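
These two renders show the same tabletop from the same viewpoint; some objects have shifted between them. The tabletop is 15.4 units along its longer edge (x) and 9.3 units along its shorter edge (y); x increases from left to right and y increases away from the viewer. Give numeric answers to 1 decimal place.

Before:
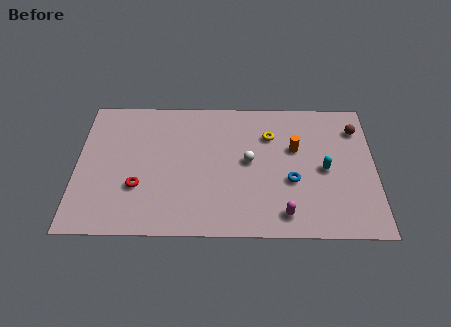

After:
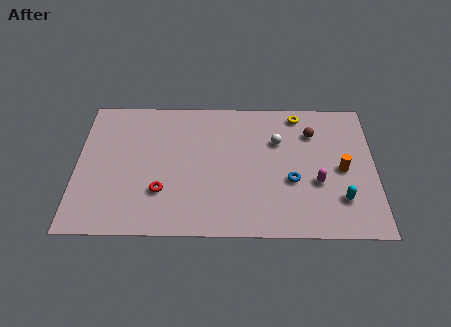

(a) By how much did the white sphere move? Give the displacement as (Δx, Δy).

(1.5, 1.4)

From the two frames, the white sphere sits at roughly (8.9, 4.9) before and (10.4, 6.3) after.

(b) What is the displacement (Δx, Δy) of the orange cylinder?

(2.4, -1.4)

The orange cylinder was at about (11.3, 5.8) and moved to about (13.7, 4.4).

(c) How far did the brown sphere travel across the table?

2.3

From (14.5, 7.2) to (12.2, 6.9), the brown sphere covered √(2.3² + 0.3²) ≈ 2.3 units.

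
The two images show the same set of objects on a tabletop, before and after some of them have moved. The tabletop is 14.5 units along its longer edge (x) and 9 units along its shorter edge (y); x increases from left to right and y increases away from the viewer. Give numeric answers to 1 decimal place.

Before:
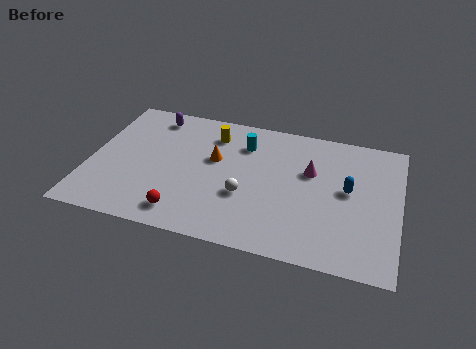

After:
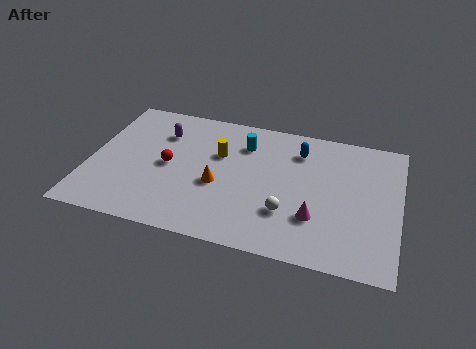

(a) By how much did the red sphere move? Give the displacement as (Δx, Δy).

(-1.0, 3.0)

From the two frames, the red sphere sits at roughly (4.7, 1.4) before and (3.7, 4.4) after.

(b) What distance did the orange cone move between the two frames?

1.7

The orange cone was near (5.8, 5.4) before and (6.1, 3.7) after, so it travelled √(0.3² + 1.7²) ≈ 1.7 units.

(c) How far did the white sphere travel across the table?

2.1

From (7.4, 3.3) to (9.4, 2.7), the white sphere covered √(2.0² + 0.6²) ≈ 2.1 units.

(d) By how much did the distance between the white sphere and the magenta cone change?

-2.5

Before: roughly 3.8 units apart; after: 1.3. That's 2.5 units closer together.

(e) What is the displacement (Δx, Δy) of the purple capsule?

(0.5, -1.1)

The purple capsule started near (2.7, 7.7) and ended near (3.2, 6.6).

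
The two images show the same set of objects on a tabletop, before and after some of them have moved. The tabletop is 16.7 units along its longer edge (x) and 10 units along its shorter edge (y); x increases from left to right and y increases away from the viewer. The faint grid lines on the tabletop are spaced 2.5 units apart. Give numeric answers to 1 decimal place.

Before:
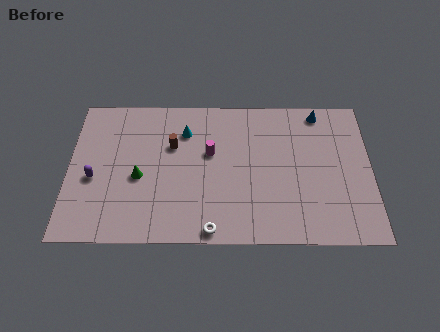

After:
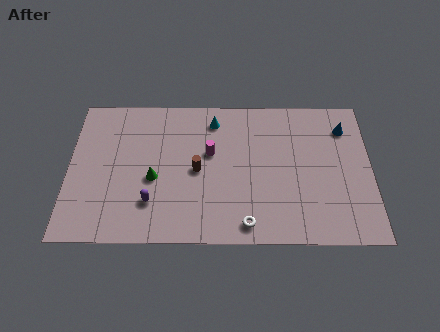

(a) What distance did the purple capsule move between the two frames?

3.6

From (1.4, 4.2) to (4.6, 2.6), the purple capsule covered √(3.2² + 1.6²) ≈ 3.6 units.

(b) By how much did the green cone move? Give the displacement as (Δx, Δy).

(0.8, -0.1)

From the two frames, the green cone sits at roughly (3.9, 4.3) before and (4.7, 4.2) after.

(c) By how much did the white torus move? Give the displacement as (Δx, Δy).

(1.9, 0.4)

The white torus was at about (7.9, 0.8) and moved to about (9.8, 1.2).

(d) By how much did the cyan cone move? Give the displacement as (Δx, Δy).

(1.6, 0.8)

From the two frames, the cyan cone sits at roughly (6.4, 7.5) before and (8.0, 8.3) after.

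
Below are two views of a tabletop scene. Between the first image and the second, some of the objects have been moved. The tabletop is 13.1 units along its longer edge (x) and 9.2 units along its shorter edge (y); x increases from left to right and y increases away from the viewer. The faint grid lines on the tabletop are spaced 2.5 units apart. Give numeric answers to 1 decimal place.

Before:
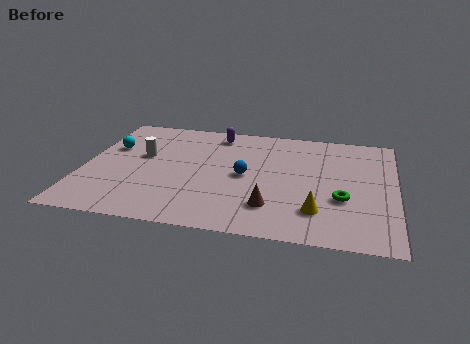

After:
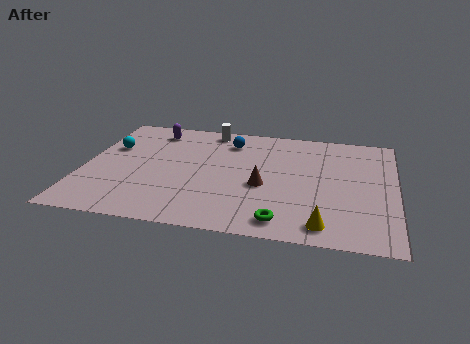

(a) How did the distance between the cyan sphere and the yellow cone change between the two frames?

+0.7

They were about 9.6 units apart before and 10.3 after — 0.7 units further apart.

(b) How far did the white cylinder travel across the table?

3.9

The white cylinder was near (2.4, 5.4) before and (5.1, 8.2) after, so it travelled √(2.7² + 2.8²) ≈ 3.9 units.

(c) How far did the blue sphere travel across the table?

2.9

From (6.8, 4.5) to (6.0, 7.3), the blue sphere covered √(0.8² + 2.8²) ≈ 2.9 units.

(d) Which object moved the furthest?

the white cylinder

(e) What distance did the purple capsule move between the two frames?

2.7

The purple capsule was near (5.4, 7.9) before and (2.7, 7.7) after, so it travelled √(2.7² + 0.2²) ≈ 2.7 units.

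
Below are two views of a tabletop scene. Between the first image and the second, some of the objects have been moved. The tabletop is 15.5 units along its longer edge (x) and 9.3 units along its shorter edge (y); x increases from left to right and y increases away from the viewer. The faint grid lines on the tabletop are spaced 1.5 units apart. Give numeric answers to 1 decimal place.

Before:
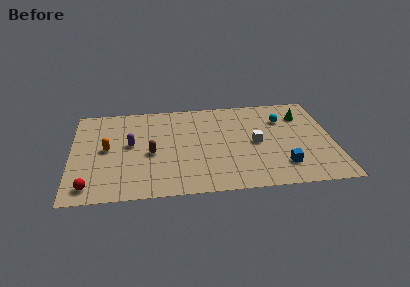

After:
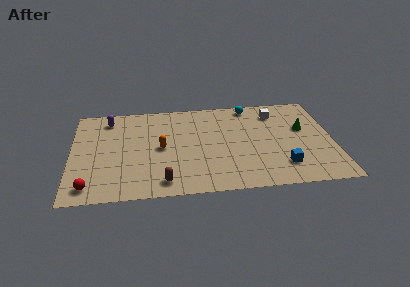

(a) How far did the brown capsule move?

2.9

From (4.7, 4.1) to (5.4, 1.3), the brown capsule covered √(0.7² + 2.8²) ≈ 2.9 units.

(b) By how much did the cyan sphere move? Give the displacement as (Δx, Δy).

(-1.9, 1.6)

The cyan sphere started near (12.6, 6.7) and ended near (10.7, 8.3).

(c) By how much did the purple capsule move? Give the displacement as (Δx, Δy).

(-1.3, 2.7)

From the two frames, the purple capsule sits at roughly (3.5, 5.1) before and (2.2, 7.8) after.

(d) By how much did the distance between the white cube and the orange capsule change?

-1.4

Before: roughly 8.8 units apart; after: 7.4. That's 1.4 units closer together.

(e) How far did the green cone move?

1.4

The green cone was near (13.8, 7.0) before and (13.8, 5.6) after, so it travelled √(0.0² + 1.4²) ≈ 1.4 units.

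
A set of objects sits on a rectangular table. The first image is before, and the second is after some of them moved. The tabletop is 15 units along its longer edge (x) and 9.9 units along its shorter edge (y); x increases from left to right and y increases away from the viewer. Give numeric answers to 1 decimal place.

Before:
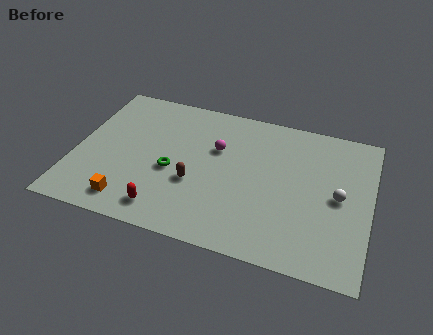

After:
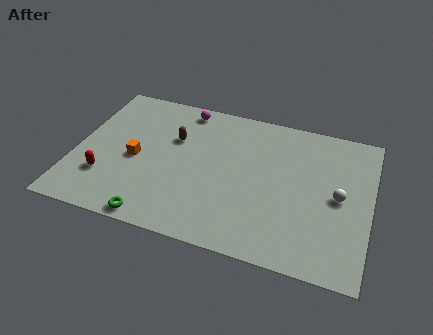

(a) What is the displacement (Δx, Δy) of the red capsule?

(-3.2, 1.3)

The red capsule started near (4.9, 1.5) and ended near (1.7, 2.8).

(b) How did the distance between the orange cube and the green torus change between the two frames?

+0.7

The distance was about 3.3 in the first image and 4.0 in the second, so they moved 0.7 units further apart.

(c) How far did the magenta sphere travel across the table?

3.1

The magenta sphere moved from about (7.1, 6.4) to (5.2, 8.8), a distance of √(1.9² + 2.4²) ≈ 3.1.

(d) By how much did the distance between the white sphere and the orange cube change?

-0.5

They were about 10.8 units apart before and 10.3 after — 0.5 units closer together.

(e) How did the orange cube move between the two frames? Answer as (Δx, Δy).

(0.0, 3.0)

The orange cube started near (3.1, 1.5) and ended near (3.1, 4.5).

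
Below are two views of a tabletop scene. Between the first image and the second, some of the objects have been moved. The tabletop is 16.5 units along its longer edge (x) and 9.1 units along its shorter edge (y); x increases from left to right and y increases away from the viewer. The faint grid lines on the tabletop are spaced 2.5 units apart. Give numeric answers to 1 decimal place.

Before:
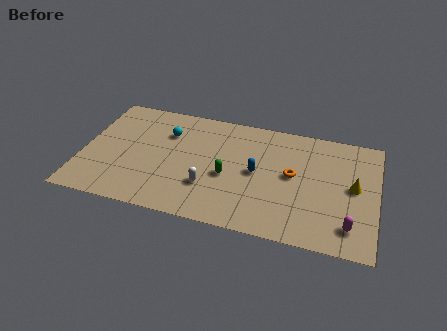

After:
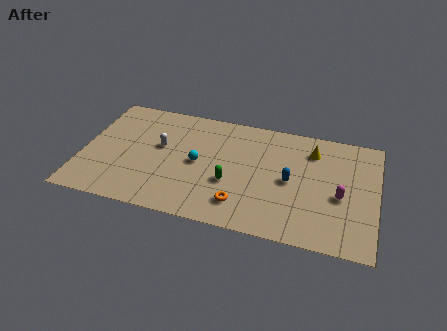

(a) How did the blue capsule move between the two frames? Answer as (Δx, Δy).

(1.9, -0.2)

From the two frames, the blue capsule sits at roughly (9.8, 4.6) before and (11.7, 4.4) after.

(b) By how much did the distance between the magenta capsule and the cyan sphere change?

-3.5

Before: roughly 11.5 units apart; after: 8.0. That's 3.5 units closer together.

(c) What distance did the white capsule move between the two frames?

3.8

The white capsule was near (7.2, 2.8) before and (4.3, 5.3) after, so it travelled √(2.9² + 2.5²) ≈ 3.8 units.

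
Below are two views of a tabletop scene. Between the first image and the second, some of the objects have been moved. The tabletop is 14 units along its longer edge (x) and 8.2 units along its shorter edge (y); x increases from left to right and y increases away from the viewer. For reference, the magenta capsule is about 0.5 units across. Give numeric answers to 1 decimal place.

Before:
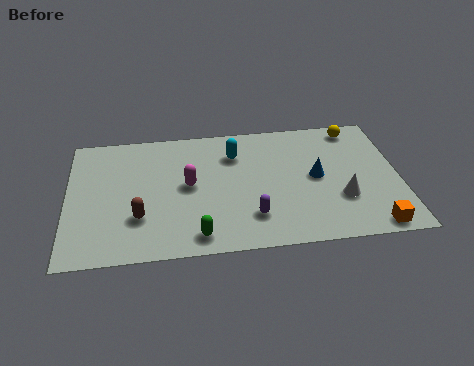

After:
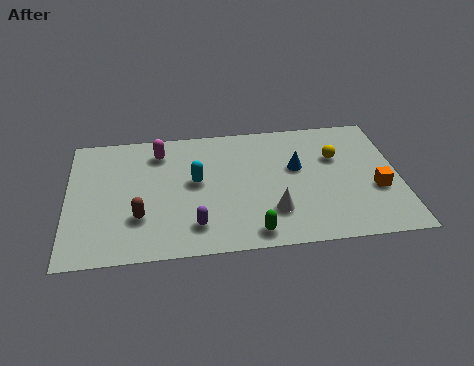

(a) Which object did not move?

the brown capsule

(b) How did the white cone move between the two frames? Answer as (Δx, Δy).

(-2.9, -0.5)

The white cone started near (11.5, 2.7) and ended near (8.6, 2.2).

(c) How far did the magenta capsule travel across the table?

2.6

From (5.1, 4.3) to (3.9, 6.6), the magenta capsule covered √(1.2² + 2.3²) ≈ 2.6 units.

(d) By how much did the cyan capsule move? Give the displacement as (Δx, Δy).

(-1.7, -1.6)

The cyan capsule started near (7.1, 6.1) and ended near (5.4, 4.5).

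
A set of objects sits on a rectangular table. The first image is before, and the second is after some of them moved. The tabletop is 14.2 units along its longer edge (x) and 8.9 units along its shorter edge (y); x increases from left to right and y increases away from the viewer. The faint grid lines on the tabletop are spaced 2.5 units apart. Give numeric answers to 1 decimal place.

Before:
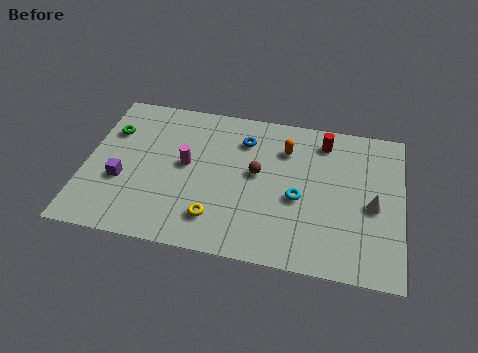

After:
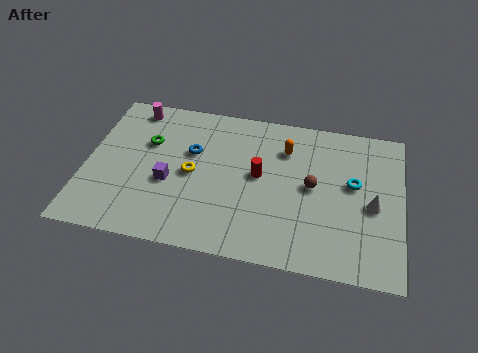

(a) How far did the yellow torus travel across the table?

2.7

The yellow torus was near (6.0, 1.9) before and (4.8, 4.3) after, so it travelled √(1.2² + 2.4²) ≈ 2.7 units.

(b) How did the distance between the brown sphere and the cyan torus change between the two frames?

-0.3

They were about 2.2 units apart before and 1.9 after — 0.3 units closer together.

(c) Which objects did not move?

the orange capsule and the white cone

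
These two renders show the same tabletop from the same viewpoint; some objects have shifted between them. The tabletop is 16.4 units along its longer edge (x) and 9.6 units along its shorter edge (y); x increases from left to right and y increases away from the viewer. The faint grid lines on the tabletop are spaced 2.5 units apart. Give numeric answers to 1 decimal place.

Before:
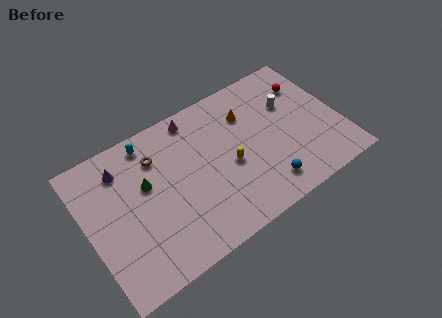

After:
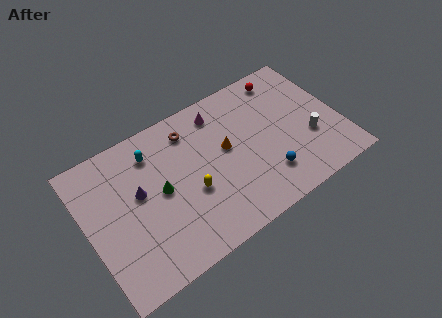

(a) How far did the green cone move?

1.2

The green cone was near (3.9, 5.8) before and (4.7, 4.9) after, so it travelled √(0.8² + 0.9²) ≈ 1.2 units.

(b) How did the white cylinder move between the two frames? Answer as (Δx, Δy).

(0.8, -2.9)

The white cylinder started near (13.5, 6.3) and ended near (14.3, 3.4).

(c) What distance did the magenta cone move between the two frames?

1.7

From (7.5, 8.5) to (9.1, 8.0), the magenta cone covered √(1.6² + 0.5²) ≈ 1.7 units.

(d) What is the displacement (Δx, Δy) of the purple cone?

(0.8, -2.1)

The purple cone was at about (2.6, 7.6) and moved to about (3.4, 5.5).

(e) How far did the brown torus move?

2.4

The brown torus moved from about (4.8, 7.2) to (7.1, 7.8), a distance of √(2.3² + 0.6²) ≈ 2.4.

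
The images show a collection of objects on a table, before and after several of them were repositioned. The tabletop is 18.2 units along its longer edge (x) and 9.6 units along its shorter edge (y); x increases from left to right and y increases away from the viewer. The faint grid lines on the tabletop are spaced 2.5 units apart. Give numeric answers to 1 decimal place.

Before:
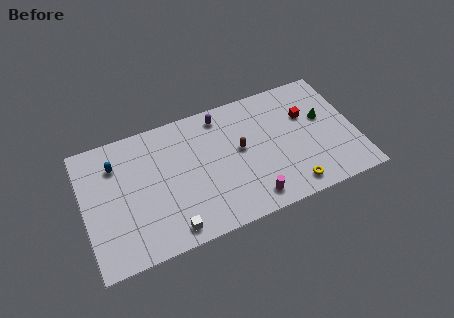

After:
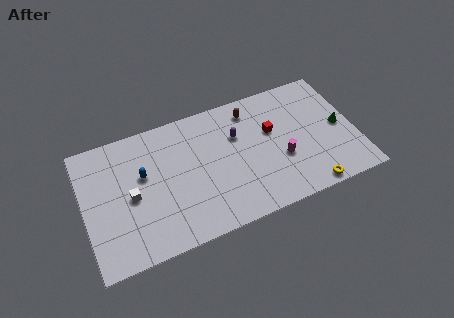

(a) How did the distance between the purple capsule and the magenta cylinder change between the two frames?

-3.1

Before: roughly 7.0 units apart; after: 3.9. That's 3.1 units closer together.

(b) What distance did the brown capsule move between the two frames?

2.9

From (10.5, 5.3) to (11.5, 8.0), the brown capsule covered √(1.0² + 2.7²) ≈ 2.9 units.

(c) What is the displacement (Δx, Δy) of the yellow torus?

(1.1, -0.5)

From the two frames, the yellow torus sits at roughly (13.5, 1.3) before and (14.6, 0.8) after.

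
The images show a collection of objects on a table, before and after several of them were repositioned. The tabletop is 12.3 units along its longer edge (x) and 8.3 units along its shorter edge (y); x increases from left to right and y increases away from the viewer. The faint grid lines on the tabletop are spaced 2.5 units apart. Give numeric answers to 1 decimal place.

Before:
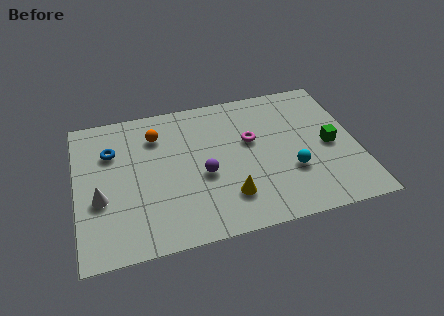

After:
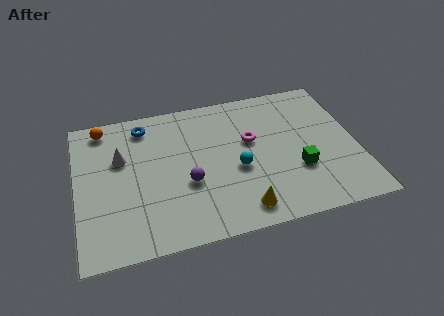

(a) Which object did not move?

the magenta torus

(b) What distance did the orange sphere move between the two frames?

2.5

The orange sphere moved from about (3.6, 6.3) to (1.3, 7.3), a distance of √(2.3² + 1.0²) ≈ 2.5.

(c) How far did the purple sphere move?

0.8

From (5.5, 3.5) to (4.8, 3.2), the purple sphere covered √(0.7² + 0.3²) ≈ 0.8 units.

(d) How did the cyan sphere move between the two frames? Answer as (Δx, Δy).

(-2.3, 0.7)

The cyan sphere started near (9.3, 2.8) and ended near (7.0, 3.5).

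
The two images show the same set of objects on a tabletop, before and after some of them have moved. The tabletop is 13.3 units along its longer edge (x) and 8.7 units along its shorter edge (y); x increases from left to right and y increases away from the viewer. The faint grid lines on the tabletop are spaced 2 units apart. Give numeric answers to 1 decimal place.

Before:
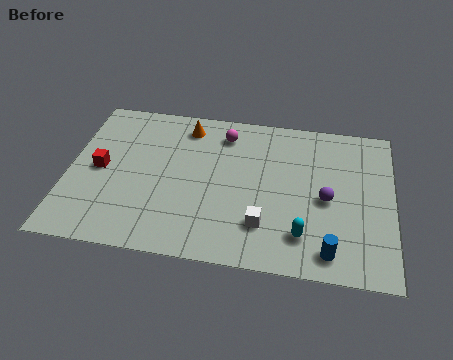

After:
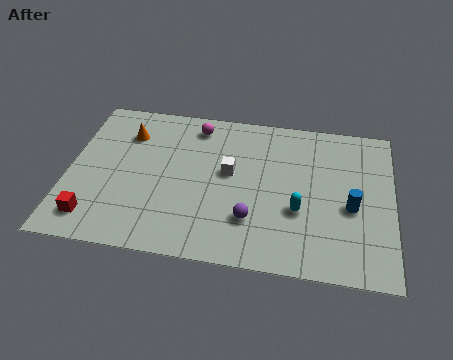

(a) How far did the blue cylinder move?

2.6

The blue cylinder was near (10.8, 1.2) before and (11.6, 3.7) after, so it travelled √(0.8² + 2.5²) ≈ 2.6 units.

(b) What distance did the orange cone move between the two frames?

2.5

The orange cone moved from about (4.7, 7.3) to (2.3, 6.5), a distance of √(2.4² + 0.8²) ≈ 2.5.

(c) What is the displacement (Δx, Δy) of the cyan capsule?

(-0.2, 1.3)

The cyan capsule was at about (9.7, 1.9) and moved to about (9.5, 3.2).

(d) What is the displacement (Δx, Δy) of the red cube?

(-0.1, -2.8)

The red cube was at about (1.3, 4.3) and moved to about (1.2, 1.5).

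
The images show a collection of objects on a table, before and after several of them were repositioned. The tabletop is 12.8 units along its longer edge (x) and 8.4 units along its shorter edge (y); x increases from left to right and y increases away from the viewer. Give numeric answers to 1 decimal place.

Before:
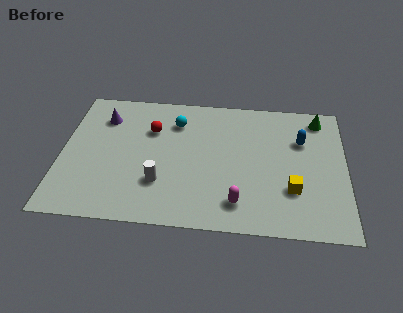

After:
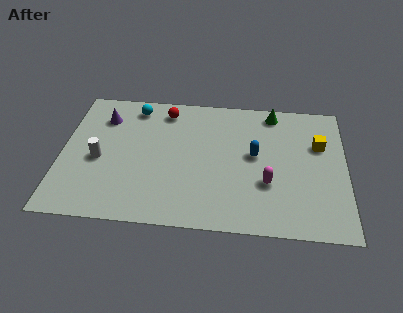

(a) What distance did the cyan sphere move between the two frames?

2.1

From (5.1, 6.4) to (3.2, 7.2), the cyan sphere covered √(1.9² + 0.8²) ≈ 2.1 units.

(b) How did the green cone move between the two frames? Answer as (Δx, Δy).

(-2.1, 0.2)

From the two frames, the green cone sits at roughly (11.6, 7.2) before and (9.5, 7.4) after.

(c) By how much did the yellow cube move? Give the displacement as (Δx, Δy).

(1.2, 2.9)

The yellow cube started near (10.4, 2.6) and ended near (11.6, 5.5).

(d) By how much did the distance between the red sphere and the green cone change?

-2.8

The distance was about 7.7 in the first image and 4.9 in the second, so they moved 2.8 units closer together.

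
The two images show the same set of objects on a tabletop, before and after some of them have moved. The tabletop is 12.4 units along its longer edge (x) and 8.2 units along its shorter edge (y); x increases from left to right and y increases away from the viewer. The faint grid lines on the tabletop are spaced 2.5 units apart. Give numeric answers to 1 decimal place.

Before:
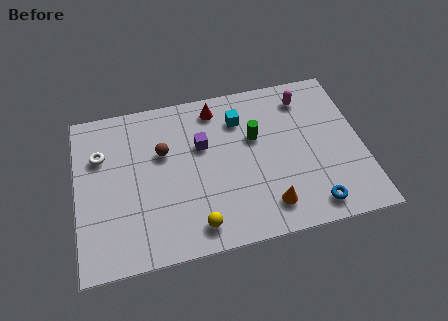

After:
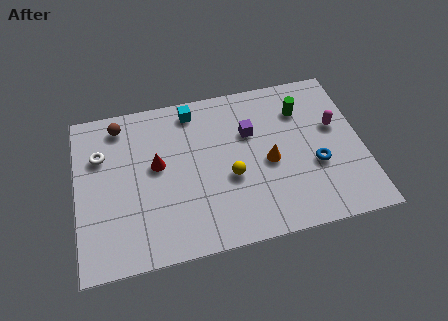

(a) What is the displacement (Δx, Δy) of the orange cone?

(0.2, 2.2)

From the two frames, the orange cone sits at roughly (8.1, 1.5) before and (8.3, 3.7) after.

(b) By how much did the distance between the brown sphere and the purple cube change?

+4.1

The distance was about 1.7 in the first image and 5.8 in the second, so they moved 4.1 units further apart.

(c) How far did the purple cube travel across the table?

2.1

From (5.5, 5.2) to (7.6, 5.4), the purple cube covered √(2.1² + 0.2²) ≈ 2.1 units.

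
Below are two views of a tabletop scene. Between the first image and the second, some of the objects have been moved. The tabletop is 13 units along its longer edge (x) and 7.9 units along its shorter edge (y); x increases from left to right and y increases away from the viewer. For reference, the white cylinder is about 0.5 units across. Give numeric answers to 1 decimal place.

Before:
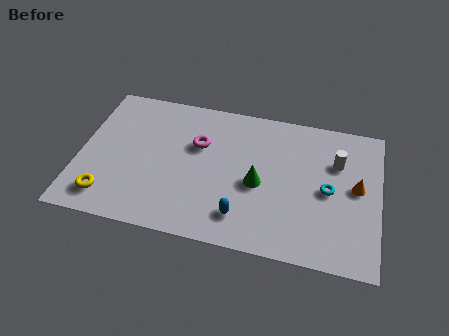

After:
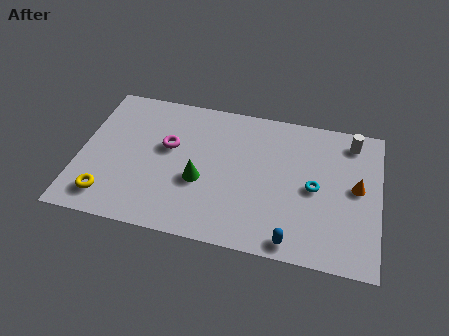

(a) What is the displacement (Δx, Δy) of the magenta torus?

(-1.3, -0.4)

From the two frames, the magenta torus sits at roughly (5.1, 5.1) before and (3.8, 4.7) after.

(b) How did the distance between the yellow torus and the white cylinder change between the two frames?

+1.1

The distance was about 10.5 in the first image and 11.6 in the second, so they moved 1.1 units further apart.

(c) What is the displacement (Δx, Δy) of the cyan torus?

(-0.6, 0.0)

The cyan torus was at about (10.8, 3.8) and moved to about (10.2, 3.8).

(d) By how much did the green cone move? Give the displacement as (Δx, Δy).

(-2.5, -0.4)

From the two frames, the green cone sits at roughly (7.8, 3.5) before and (5.3, 3.1) after.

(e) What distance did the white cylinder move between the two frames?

1.4

From (11.1, 5.4) to (11.7, 6.7), the white cylinder covered √(0.6² + 1.3²) ≈ 1.4 units.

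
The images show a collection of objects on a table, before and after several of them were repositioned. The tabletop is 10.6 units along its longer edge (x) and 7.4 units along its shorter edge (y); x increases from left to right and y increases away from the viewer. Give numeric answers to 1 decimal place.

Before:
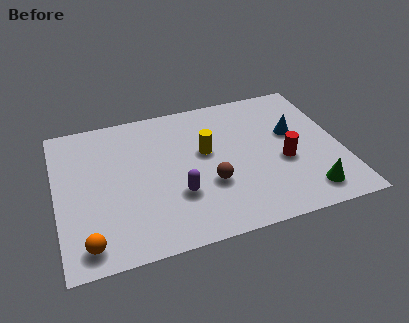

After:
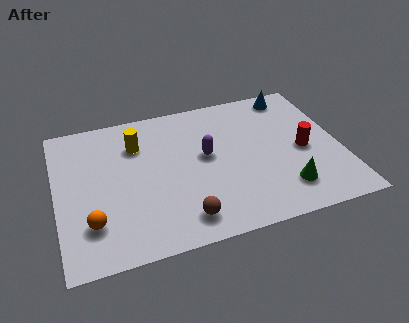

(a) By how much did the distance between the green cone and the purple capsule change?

-1.2

Before: roughly 4.9 units apart; after: 3.7. That's 1.2 units closer together.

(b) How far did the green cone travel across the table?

0.9

From (9.1, 1.2) to (8.3, 1.6), the green cone covered √(0.8² + 0.4²) ≈ 0.9 units.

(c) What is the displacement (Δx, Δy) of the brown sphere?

(-1.1, -1.4)

From the two frames, the brown sphere sits at roughly (5.6, 2.6) before and (4.5, 1.2) after.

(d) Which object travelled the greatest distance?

the yellow cylinder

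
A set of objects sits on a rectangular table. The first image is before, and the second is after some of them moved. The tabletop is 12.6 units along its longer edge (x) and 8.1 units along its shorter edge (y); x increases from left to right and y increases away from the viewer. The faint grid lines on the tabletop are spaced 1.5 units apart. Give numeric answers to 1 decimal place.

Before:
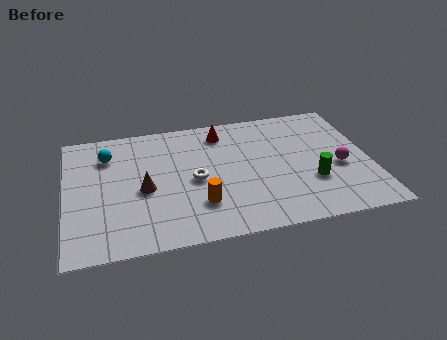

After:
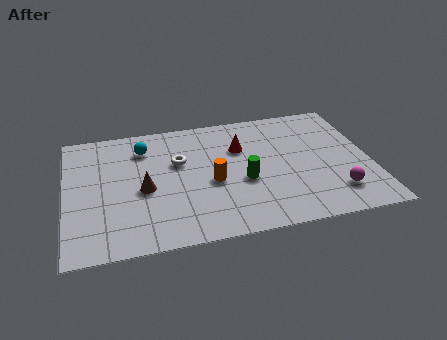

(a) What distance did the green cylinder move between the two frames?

2.9

From (10.1, 2.7) to (7.3, 3.3), the green cylinder covered √(2.8² + 0.6²) ≈ 2.9 units.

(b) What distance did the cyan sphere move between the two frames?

1.5

The cyan sphere moved from about (1.8, 6.1) to (3.3, 6.3), a distance of √(1.5² + 0.2²) ≈ 1.5.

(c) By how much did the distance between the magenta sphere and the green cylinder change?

+2.6

They were about 1.4 units apart before and 4.0 after — 2.6 units further apart.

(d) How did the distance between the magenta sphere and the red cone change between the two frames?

-0.5

The distance was about 5.7 in the first image and 5.2 in the second, so they moved 0.5 units closer together.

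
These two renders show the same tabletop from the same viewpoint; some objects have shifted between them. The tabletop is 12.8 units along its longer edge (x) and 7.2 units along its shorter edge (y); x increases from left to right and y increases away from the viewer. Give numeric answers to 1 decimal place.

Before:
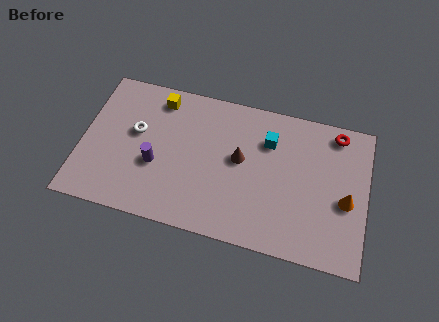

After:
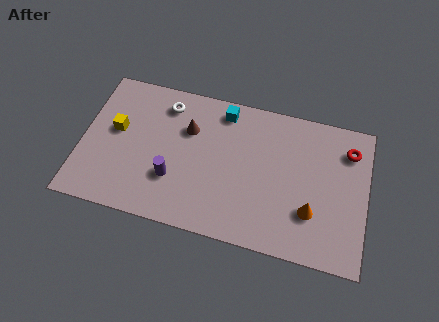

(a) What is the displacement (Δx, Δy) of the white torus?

(1.2, 1.7)

The white torus started near (2.4, 4.2) and ended near (3.6, 5.9).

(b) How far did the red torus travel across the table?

0.9

The red torus moved from about (11.3, 6.3) to (11.9, 5.6), a distance of √(0.6² + 0.7²) ≈ 0.9.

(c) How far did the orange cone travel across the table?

1.7

The orange cone moved from about (11.9, 3.1) to (10.4, 2.2), a distance of √(1.5² + 0.9²) ≈ 1.7.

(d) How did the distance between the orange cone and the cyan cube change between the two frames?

+1.6

They were about 4.2 units apart before and 5.8 after — 1.6 units further apart.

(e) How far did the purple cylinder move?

0.9

The purple cylinder moved from about (3.4, 2.8) to (4.2, 2.3), a distance of √(0.8² + 0.5²) ≈ 0.9.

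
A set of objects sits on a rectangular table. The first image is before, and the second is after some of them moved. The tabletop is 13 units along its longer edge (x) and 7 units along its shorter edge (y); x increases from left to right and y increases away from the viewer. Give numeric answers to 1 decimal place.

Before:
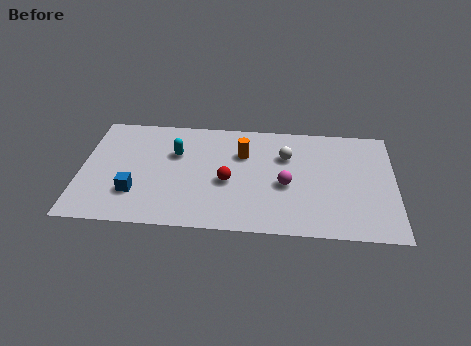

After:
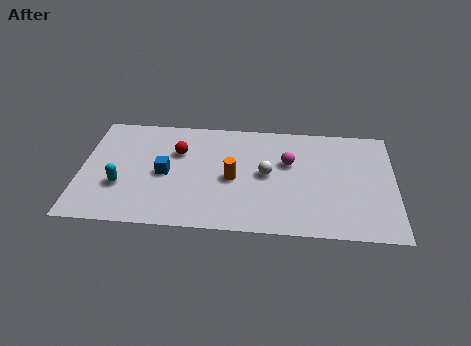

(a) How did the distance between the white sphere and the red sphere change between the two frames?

+0.9

They were about 3.0 units apart before and 3.9 after — 0.9 units further apart.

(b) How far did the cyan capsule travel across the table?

3.1

The cyan capsule was near (3.9, 4.6) before and (1.7, 2.4) after, so it travelled √(2.2² + 2.2²) ≈ 3.1 units.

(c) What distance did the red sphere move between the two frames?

2.7

The red sphere moved from about (6.1, 3.0) to (4.0, 4.7), a distance of √(2.1² + 1.7²) ≈ 2.7.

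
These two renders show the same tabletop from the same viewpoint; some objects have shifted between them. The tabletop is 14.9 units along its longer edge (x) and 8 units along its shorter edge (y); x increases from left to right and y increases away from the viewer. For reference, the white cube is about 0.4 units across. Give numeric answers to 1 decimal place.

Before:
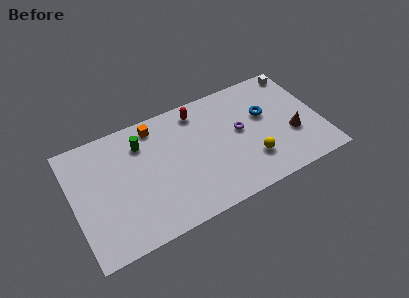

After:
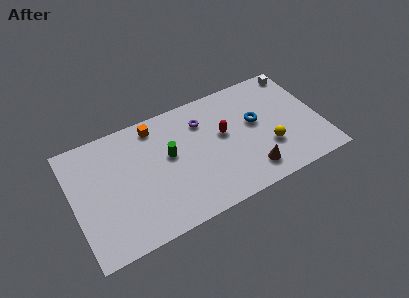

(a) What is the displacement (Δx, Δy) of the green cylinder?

(1.5, -1.5)

The green cylinder was at about (4.3, 6.1) and moved to about (5.8, 4.6).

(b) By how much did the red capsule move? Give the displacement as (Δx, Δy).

(1.3, -2.2)

The red capsule started near (7.8, 6.8) and ended near (9.1, 4.6).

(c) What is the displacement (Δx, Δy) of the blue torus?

(-0.6, -0.3)

The blue torus started near (11.7, 4.9) and ended near (11.1, 4.6).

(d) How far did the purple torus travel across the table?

2.6

The purple torus was near (10.1, 4.4) before and (8.0, 6.0) after, so it travelled √(2.1² + 1.6²) ≈ 2.6 units.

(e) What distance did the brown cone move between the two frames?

3.1

The brown cone was near (13.1, 2.9) before and (10.3, 1.5) after, so it travelled √(2.8² + 1.4²) ≈ 3.1 units.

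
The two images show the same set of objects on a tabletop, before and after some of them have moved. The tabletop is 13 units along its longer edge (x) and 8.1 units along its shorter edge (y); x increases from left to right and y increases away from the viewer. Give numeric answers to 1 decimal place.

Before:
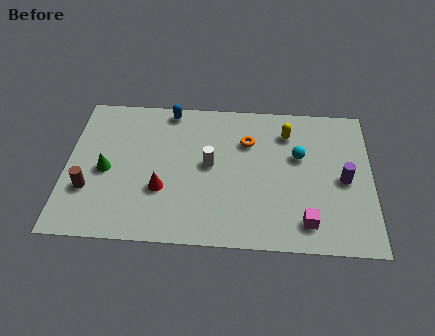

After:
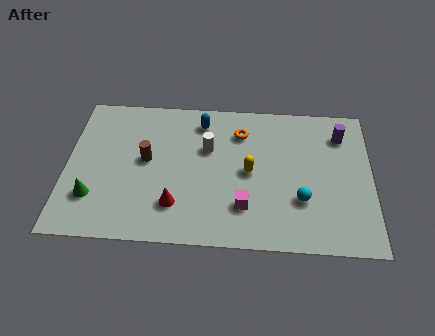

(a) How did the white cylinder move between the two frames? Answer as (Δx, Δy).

(-0.1, 0.9)

From the two frames, the white cylinder sits at roughly (6.1, 4.3) before and (6.0, 5.2) after.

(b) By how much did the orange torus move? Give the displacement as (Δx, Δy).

(-0.3, 0.5)

From the two frames, the orange torus sits at roughly (7.7, 5.7) before and (7.4, 6.2) after.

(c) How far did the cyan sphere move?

2.4

From (9.9, 5.0) to (10.0, 2.6), the cyan sphere covered √(0.1² + 2.4²) ≈ 2.4 units.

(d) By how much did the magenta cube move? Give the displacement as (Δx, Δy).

(-2.6, 0.7)

The magenta cube was at about (10.2, 1.4) and moved to about (7.6, 2.1).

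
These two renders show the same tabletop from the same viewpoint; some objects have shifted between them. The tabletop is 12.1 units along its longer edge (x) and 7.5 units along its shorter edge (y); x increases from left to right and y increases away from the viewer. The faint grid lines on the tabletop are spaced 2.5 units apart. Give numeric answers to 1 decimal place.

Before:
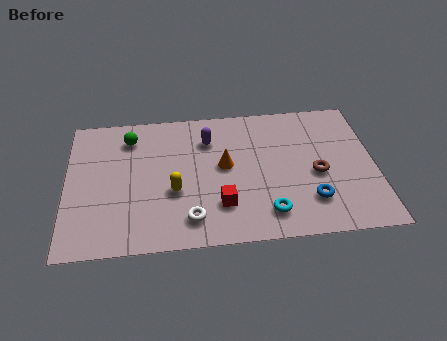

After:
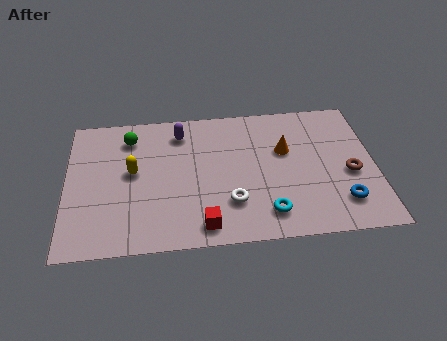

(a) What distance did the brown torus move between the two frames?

1.3

The brown torus was near (9.8, 3.3) before and (11.1, 3.2) after, so it travelled √(1.3² + 0.1²) ≈ 1.3 units.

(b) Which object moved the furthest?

the orange cone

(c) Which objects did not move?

the green sphere and the cyan torus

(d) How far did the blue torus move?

1.2

The blue torus was near (9.5, 1.9) before and (10.7, 1.7) after, so it travelled √(1.2² + 0.2²) ≈ 1.2 units.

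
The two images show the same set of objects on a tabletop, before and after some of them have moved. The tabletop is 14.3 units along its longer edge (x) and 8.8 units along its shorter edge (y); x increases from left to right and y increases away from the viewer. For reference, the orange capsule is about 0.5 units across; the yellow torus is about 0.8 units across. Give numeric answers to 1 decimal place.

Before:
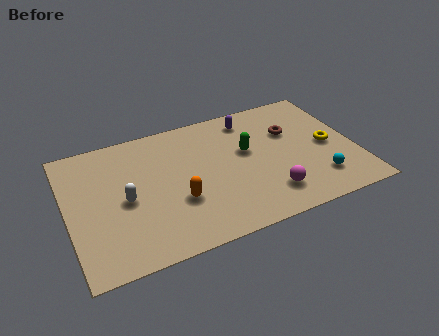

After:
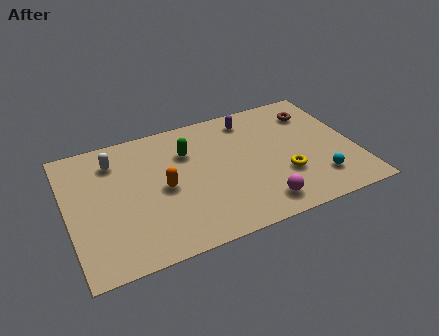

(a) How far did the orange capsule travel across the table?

1.3

From (5.3, 3.1) to (4.7, 4.2), the orange capsule covered √(0.6² + 1.1²) ≈ 1.3 units.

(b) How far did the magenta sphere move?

0.7

The magenta sphere was near (9.7, 1.9) before and (9.2, 1.4) after, so it travelled √(0.5² + 0.5²) ≈ 0.7 units.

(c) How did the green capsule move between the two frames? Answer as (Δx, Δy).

(-2.9, 1.0)

The green capsule was at about (9.0, 5.2) and moved to about (6.1, 6.2).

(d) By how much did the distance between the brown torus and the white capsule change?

+1.4

Before: roughly 8.7 units apart; after: 10.1. That's 1.4 units further apart.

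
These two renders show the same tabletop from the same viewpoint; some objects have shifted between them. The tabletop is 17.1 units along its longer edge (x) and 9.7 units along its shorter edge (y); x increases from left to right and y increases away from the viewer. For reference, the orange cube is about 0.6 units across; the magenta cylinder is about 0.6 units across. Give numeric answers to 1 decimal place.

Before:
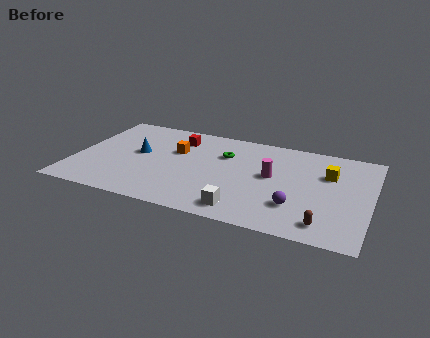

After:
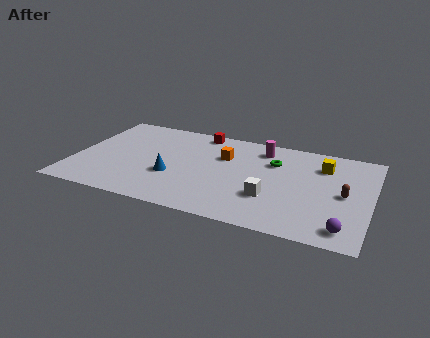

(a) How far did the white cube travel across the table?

2.2

The white cube moved from about (10.1, 1.4) to (11.5, 3.1), a distance of √(1.4² + 1.7²) ≈ 2.2.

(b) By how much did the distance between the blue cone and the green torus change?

+1.4

The distance was about 5.1 in the first image and 6.5 in the second, so they moved 1.4 units further apart.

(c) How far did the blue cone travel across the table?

2.8

From (3.6, 5.3) to (5.8, 3.5), the blue cone covered √(2.2² + 1.8²) ≈ 2.8 units.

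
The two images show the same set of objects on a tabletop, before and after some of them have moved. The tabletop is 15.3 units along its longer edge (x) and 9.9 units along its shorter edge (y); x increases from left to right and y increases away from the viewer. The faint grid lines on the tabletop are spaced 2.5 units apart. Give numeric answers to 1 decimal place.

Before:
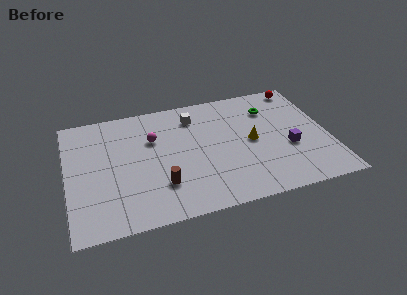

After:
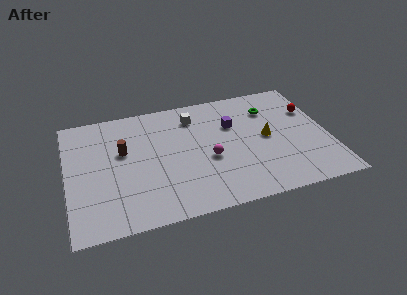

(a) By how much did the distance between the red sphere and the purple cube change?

-0.5

They were about 5.2 units apart before and 4.7 after — 0.5 units closer together.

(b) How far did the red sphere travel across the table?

2.2

From (14.1, 8.9) to (14.5, 6.7), the red sphere covered √(0.4² + 2.2²) ≈ 2.2 units.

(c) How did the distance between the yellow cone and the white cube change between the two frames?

+0.6

They were about 4.4 units apart before and 5.0 after — 0.6 units further apart.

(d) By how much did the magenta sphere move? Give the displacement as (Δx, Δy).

(3.1, -2.5)

The magenta sphere started near (5.1, 6.6) and ended near (8.2, 4.1).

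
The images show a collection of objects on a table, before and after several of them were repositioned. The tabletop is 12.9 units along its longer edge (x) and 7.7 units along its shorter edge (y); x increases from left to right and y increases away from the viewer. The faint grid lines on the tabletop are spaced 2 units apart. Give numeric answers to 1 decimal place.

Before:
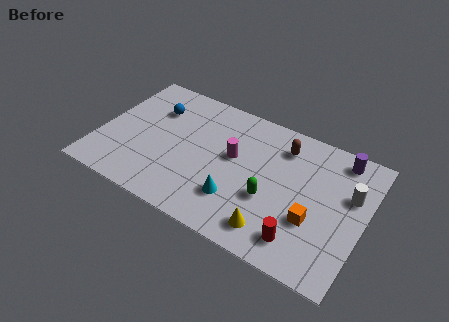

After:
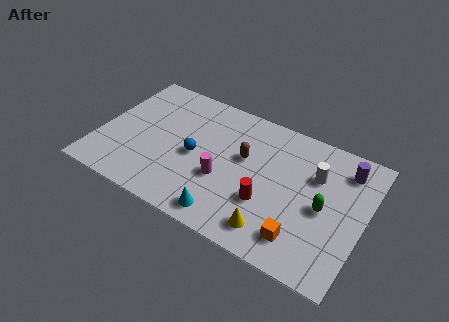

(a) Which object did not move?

the yellow cone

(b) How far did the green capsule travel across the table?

2.6

The green capsule moved from about (8.5, 2.9) to (11.0, 3.6), a distance of √(2.5² + 0.7²) ≈ 2.6.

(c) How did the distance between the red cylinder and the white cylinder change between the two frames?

-0.7

The distance was about 4.0 in the first image and 3.3 in the second, so they moved 0.7 units closer together.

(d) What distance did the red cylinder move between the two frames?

2.2

The red cylinder was near (10.2, 1.4) before and (8.4, 2.6) after, so it travelled √(1.8² + 1.2²) ≈ 2.2 units.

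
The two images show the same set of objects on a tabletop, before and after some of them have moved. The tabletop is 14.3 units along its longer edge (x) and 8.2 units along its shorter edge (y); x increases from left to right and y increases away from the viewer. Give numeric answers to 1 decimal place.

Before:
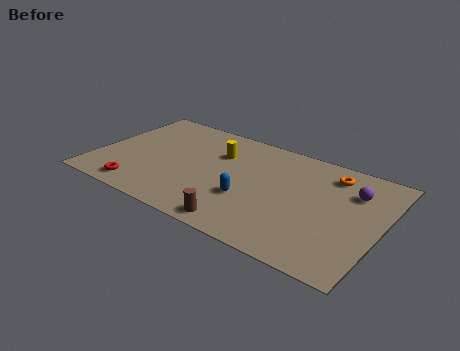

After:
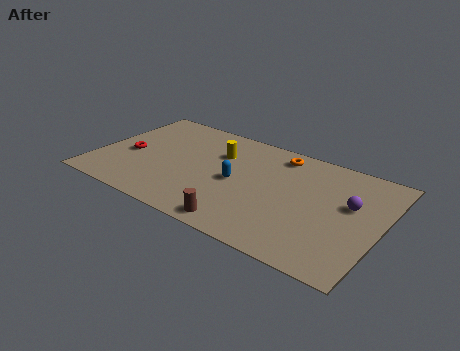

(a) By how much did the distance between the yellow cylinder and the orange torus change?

-2.5

The distance was about 5.7 in the first image and 3.2 in the second, so they moved 2.5 units closer together.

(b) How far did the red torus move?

2.7

From (2.6, 1.1) to (1.6, 3.6), the red torus covered √(1.0² + 2.5²) ≈ 2.7 units.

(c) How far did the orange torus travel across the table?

2.7

The orange torus moved from about (11.5, 6.7) to (8.8, 7.0), a distance of √(2.7² + 0.3²) ≈ 2.7.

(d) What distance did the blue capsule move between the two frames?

1.3

The blue capsule was near (7.9, 2.9) before and (7.1, 3.9) after, so it travelled √(0.8² + 1.0²) ≈ 1.3 units.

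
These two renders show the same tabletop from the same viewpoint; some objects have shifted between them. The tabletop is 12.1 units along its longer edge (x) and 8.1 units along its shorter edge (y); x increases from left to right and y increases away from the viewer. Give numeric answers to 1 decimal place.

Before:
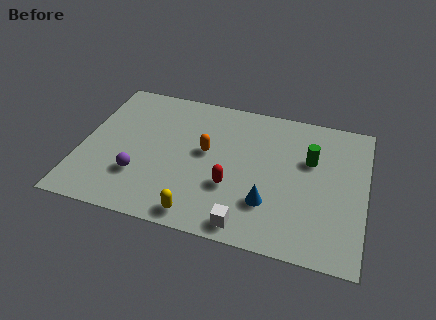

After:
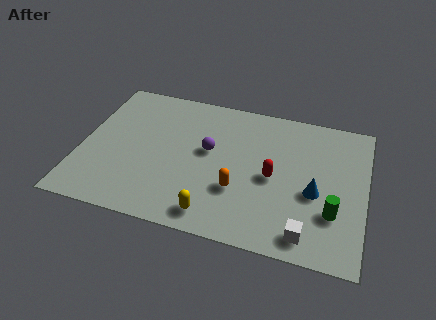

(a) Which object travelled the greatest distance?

the purple sphere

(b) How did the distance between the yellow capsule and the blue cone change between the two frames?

+1.6

The distance was about 3.1 in the first image and 4.7 in the second, so they moved 1.6 units further apart.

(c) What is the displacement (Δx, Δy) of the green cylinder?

(1.1, -2.7)

From the two frames, the green cylinder sits at roughly (9.7, 5.2) before and (10.8, 2.5) after.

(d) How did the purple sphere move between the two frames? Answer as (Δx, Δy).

(2.8, 2.2)

The purple sphere started near (2.6, 2.4) and ended near (5.4, 4.6).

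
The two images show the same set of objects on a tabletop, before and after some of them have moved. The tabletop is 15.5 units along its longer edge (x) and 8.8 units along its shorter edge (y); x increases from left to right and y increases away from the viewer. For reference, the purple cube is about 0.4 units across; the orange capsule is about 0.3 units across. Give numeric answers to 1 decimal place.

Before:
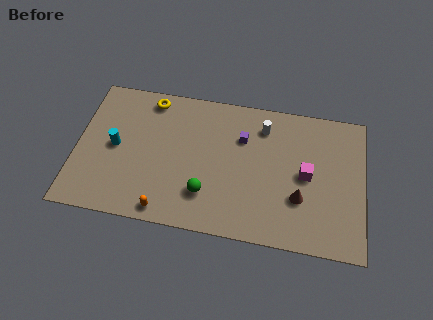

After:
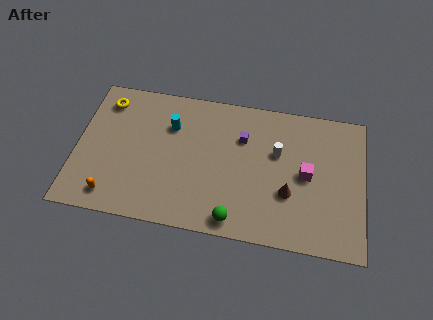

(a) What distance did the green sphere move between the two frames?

2.1

From (7.1, 2.3) to (8.7, 1.0), the green sphere covered √(1.6² + 1.3²) ≈ 2.1 units.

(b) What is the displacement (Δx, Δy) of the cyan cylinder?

(2.9, 1.8)

The cyan cylinder was at about (2.1, 4.4) and moved to about (5.0, 6.2).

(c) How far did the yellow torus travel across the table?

2.5

The yellow torus was near (3.8, 7.7) before and (1.4, 7.2) after, so it travelled √(2.4² + 0.5²) ≈ 2.5 units.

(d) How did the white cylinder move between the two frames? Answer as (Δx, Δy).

(0.8, -1.5)

From the two frames, the white cylinder sits at roughly (10.0, 7.0) before and (10.8, 5.5) after.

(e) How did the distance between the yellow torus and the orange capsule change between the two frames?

-1.0

They were about 6.9 units apart before and 5.9 after — 1.0 units closer together.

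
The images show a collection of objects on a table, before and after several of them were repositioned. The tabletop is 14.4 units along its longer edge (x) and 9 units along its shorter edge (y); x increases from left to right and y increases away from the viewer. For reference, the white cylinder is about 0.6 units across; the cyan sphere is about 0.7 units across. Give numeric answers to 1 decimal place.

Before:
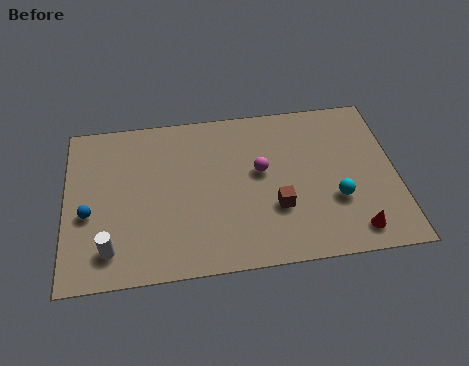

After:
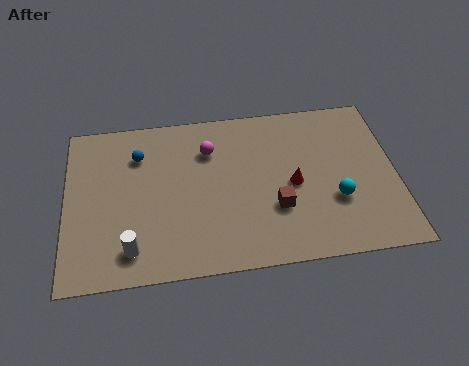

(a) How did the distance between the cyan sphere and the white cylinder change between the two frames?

-0.9

They were about 9.9 units apart before and 9.0 after — 0.9 units closer together.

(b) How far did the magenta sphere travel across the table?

2.7

The magenta sphere moved from about (8.5, 5.1) to (6.3, 6.6), a distance of √(2.2² + 1.5²) ≈ 2.7.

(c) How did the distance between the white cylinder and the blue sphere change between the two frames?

+2.9

Before: roughly 2.2 units apart; after: 5.1. That's 2.9 units further apart.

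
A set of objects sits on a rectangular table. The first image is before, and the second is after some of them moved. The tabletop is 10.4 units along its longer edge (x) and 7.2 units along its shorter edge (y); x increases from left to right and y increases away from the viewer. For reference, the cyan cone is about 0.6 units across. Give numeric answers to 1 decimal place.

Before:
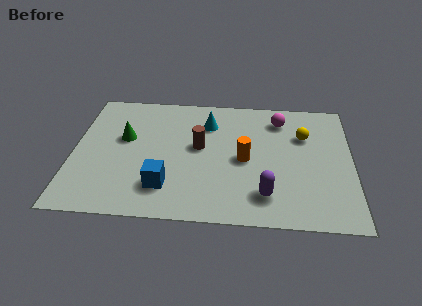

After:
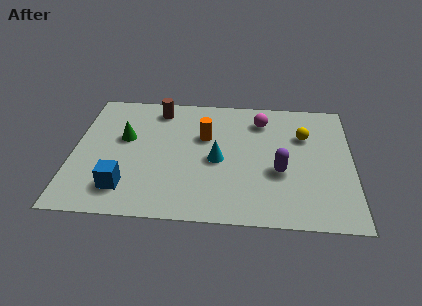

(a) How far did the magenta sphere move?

0.7

The magenta sphere was near (7.7, 5.8) before and (7.0, 5.7) after, so it travelled √(0.7² + 0.1²) ≈ 0.7 units.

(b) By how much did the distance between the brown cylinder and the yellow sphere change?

+1.6

Before: roughly 4.0 units apart; after: 5.6. That's 1.6 units further apart.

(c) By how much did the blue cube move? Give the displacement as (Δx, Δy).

(-1.5, -0.2)

From the two frames, the blue cube sits at roughly (3.5, 1.7) before and (2.0, 1.5) after.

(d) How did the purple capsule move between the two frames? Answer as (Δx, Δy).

(0.5, 1.3)

The purple capsule started near (7.2, 1.5) and ended near (7.7, 2.8).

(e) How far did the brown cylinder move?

2.6

The brown cylinder was near (4.7, 4.0) before and (3.1, 6.1) after, so it travelled √(1.6² + 2.1²) ≈ 2.6 units.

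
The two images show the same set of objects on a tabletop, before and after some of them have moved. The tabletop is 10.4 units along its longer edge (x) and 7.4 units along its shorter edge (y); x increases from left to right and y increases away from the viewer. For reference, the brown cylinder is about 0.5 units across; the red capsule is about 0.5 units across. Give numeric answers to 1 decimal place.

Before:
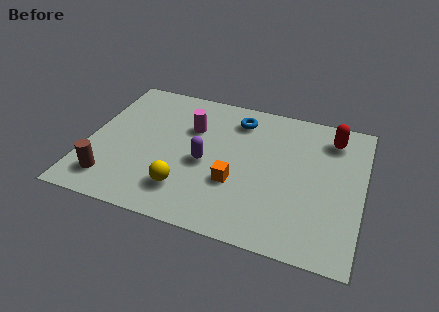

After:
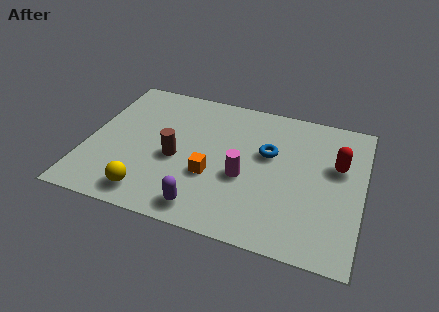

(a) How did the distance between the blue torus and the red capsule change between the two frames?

-1.0

The distance was about 3.6 in the first image and 2.6 in the second, so they moved 1.0 units closer together.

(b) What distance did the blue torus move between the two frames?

2.0

The blue torus moved from about (5.5, 6.0) to (6.8, 4.5), a distance of √(1.3² + 1.5²) ≈ 2.0.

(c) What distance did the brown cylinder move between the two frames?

2.9

The brown cylinder moved from about (1.1, 1.4) to (3.4, 3.2), a distance of √(2.3² + 1.8²) ≈ 2.9.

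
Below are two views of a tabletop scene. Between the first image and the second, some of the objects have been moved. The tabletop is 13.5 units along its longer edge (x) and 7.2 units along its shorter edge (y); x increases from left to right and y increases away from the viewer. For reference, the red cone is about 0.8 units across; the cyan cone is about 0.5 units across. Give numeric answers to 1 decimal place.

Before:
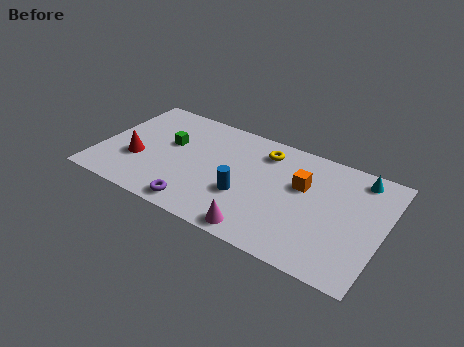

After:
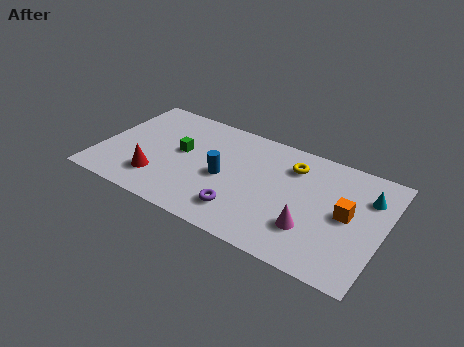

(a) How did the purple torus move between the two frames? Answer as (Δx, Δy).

(2.0, 0.7)

The purple torus started near (5.1, 0.9) and ended near (7.1, 1.6).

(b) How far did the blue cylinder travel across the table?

1.3

From (7.1, 2.6) to (6.0, 3.3), the blue cylinder covered √(1.1² + 0.7²) ≈ 1.3 units.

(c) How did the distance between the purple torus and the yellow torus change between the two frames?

-1.2

They were about 5.5 units apart before and 4.3 after — 1.2 units closer together.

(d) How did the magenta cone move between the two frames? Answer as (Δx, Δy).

(2.2, 1.3)

From the two frames, the magenta cone sits at roughly (8.1, 0.8) before and (10.3, 2.1) after.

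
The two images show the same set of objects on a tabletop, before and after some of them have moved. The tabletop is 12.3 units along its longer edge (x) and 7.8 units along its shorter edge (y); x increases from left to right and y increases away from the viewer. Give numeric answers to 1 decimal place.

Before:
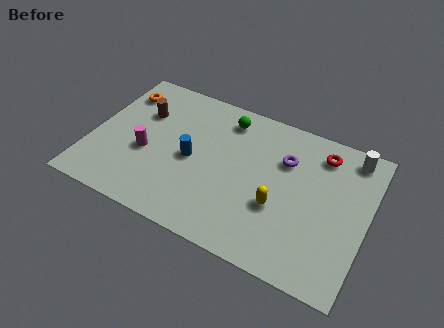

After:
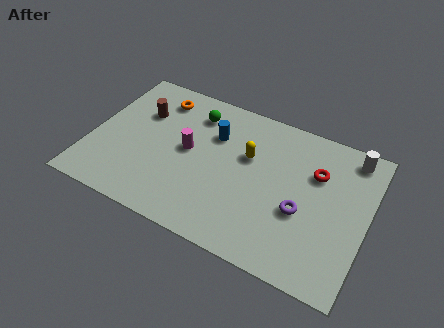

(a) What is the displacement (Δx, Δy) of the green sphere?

(-1.4, -0.3)

The green sphere started near (5.7, 6.5) and ended near (4.3, 6.2).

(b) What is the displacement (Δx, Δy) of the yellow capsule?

(-1.6, 2.0)

The yellow capsule started near (8.5, 2.9) and ended near (6.9, 4.9).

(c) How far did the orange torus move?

1.7

The orange torus was near (0.9, 6.1) before and (2.6, 6.4) after, so it travelled √(1.7² + 0.3²) ≈ 1.7 units.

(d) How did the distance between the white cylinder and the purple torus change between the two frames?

+1.0

The distance was about 3.1 in the first image and 4.1 in the second, so they moved 1.0 units further apart.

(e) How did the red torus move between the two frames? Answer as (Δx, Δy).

(-0.1, -1.1)

From the two frames, the red torus sits at roughly (10.0, 6.4) before and (9.9, 5.3) after.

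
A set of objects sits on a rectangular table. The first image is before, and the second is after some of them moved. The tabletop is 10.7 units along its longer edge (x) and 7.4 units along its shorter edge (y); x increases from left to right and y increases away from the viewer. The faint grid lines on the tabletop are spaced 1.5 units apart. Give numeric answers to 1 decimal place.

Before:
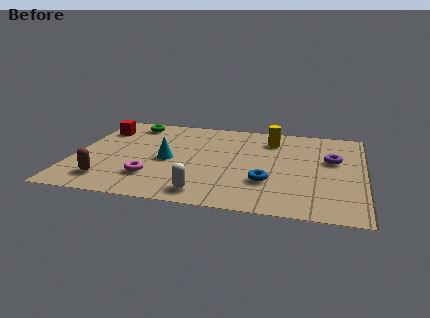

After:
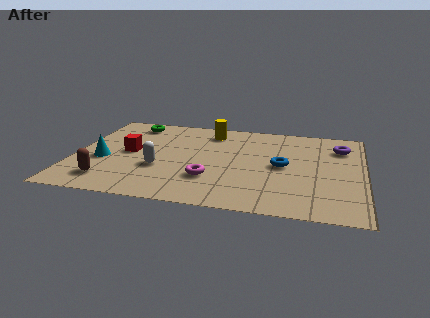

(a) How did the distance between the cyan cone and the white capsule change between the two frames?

-0.7

Before: roughly 2.8 units apart; after: 2.1. That's 0.7 units closer together.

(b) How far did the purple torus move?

1.1

The purple torus moved from about (9.5, 4.5) to (9.8, 5.6), a distance of √(0.3² + 1.1²) ≈ 1.1.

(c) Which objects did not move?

the green torus and the brown capsule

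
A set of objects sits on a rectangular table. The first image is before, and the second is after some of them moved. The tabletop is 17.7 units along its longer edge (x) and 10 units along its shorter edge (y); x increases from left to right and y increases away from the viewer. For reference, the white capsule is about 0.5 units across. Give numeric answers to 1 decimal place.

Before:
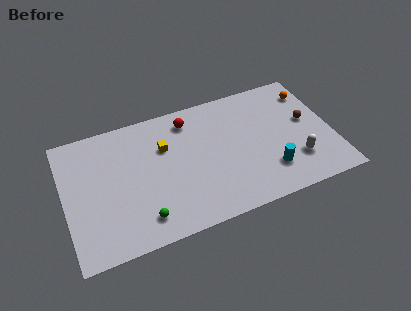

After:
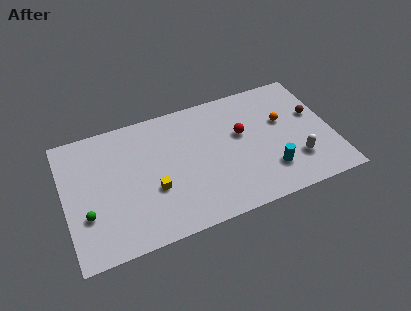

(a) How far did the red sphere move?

4.0

The red sphere moved from about (8.5, 8.3) to (11.8, 6.0), a distance of √(3.3² + 2.3²) ≈ 4.0.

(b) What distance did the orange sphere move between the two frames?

2.8

From (16.7, 7.9) to (14.6, 6.1), the orange sphere covered √(2.1² + 1.8²) ≈ 2.8 units.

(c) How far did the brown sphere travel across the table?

0.6

The brown sphere was near (16.2, 5.6) before and (16.7, 6.0) after, so it travelled √(0.5² + 0.4²) ≈ 0.6 units.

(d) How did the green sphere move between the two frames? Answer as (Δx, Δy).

(-3.5, 1.5)

The green sphere was at about (4.8, 1.8) and moved to about (1.3, 3.3).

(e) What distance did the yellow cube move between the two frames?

3.2

From (6.7, 6.7) to (5.7, 3.7), the yellow cube covered √(1.0² + 3.0²) ≈ 3.2 units.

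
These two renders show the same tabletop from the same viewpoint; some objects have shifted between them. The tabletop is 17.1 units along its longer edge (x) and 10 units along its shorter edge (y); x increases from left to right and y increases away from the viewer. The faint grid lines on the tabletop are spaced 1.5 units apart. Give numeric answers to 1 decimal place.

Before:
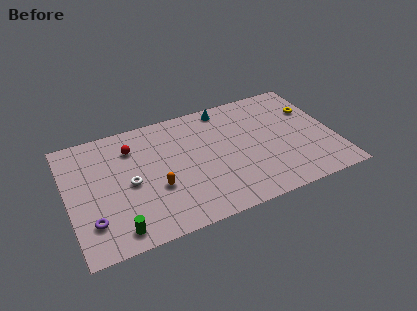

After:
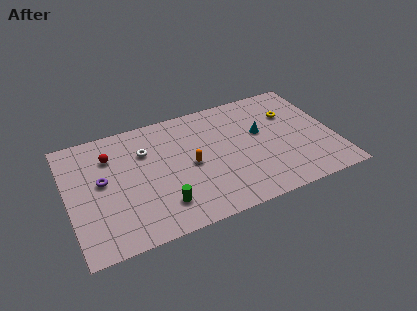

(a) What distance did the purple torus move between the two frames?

3.1

The purple torus was near (1.3, 2.5) before and (2.2, 5.5) after, so it travelled √(0.9² + 3.0²) ≈ 3.1 units.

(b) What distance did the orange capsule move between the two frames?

2.5

The orange capsule was near (5.5, 3.7) before and (7.8, 4.8) after, so it travelled √(2.3² + 1.1²) ≈ 2.5 units.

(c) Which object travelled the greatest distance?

the cyan cone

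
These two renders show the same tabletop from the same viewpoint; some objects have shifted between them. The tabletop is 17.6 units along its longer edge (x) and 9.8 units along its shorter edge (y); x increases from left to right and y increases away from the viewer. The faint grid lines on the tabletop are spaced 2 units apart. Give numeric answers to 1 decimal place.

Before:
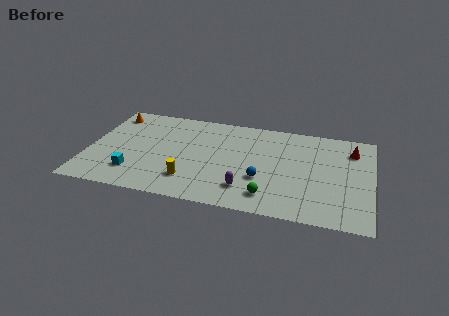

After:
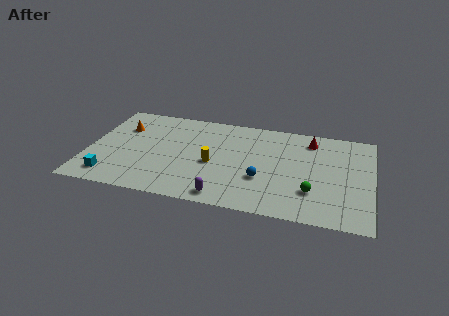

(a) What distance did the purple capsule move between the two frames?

1.7

The purple capsule moved from about (10.0, 2.2) to (8.7, 1.1), a distance of √(1.3² + 1.1²) ≈ 1.7.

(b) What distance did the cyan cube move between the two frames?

1.6

The cyan cube was near (3.0, 2.3) before and (1.6, 1.6) after, so it travelled √(1.4² + 0.7²) ≈ 1.6 units.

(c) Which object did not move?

the blue sphere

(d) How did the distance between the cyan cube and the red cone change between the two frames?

-0.6

The distance was about 14.3 in the first image and 13.7 in the second, so they moved 0.6 units closer together.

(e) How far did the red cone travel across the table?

2.6

The red cone moved from about (16.3, 7.6) to (13.7, 8.1), a distance of √(2.6² + 0.5²) ≈ 2.6.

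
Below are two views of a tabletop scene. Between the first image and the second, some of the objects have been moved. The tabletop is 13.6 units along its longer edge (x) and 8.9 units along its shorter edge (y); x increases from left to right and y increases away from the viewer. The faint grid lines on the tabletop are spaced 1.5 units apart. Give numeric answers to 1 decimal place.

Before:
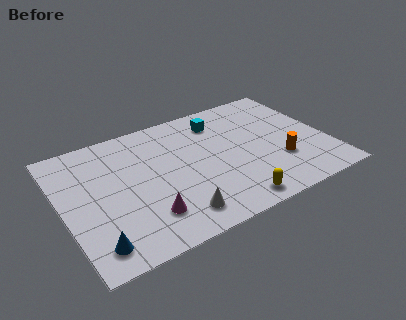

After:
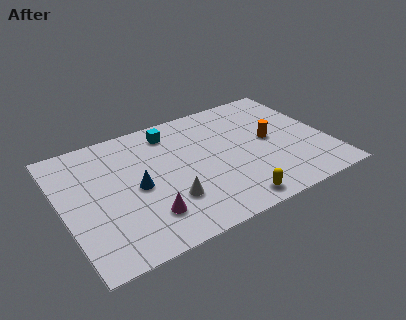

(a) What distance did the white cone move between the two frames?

1.1

The white cone moved from about (5.3, 1.5) to (5.1, 2.6), a distance of √(0.2² + 1.1²) ≈ 1.1.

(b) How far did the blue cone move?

3.8

The blue cone was near (1.2, 1.4) before and (3.7, 4.2) after, so it travelled √(2.5² + 2.8²) ≈ 3.8 units.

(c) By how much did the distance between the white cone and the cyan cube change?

-1.5

They were about 6.4 units apart before and 4.9 after — 1.5 units closer together.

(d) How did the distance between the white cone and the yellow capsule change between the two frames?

+0.6

Before: roughly 2.8 units apart; after: 3.4. That's 0.6 units further apart.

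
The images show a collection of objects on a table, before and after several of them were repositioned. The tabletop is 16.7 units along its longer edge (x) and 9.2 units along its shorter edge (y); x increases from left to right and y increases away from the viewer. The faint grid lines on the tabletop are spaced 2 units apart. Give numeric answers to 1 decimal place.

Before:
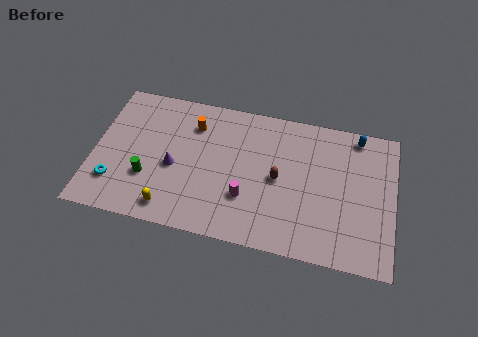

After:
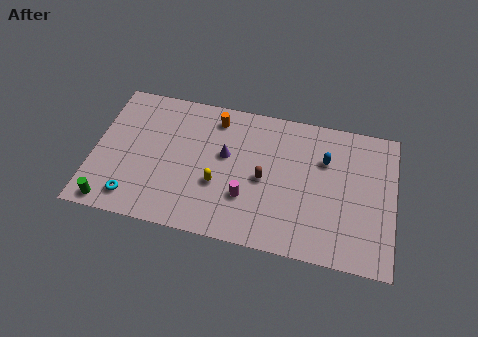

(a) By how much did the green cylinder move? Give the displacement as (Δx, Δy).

(-1.9, -2.1)

From the two frames, the green cylinder sits at roughly (3.1, 3.0) before and (1.2, 0.9) after.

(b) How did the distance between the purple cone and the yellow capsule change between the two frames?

-0.7

The distance was about 2.7 in the first image and 2.0 in the second, so they moved 0.7 units closer together.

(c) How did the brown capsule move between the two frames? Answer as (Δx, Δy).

(-0.8, -0.2)

The brown capsule was at about (10.3, 4.5) and moved to about (9.5, 4.3).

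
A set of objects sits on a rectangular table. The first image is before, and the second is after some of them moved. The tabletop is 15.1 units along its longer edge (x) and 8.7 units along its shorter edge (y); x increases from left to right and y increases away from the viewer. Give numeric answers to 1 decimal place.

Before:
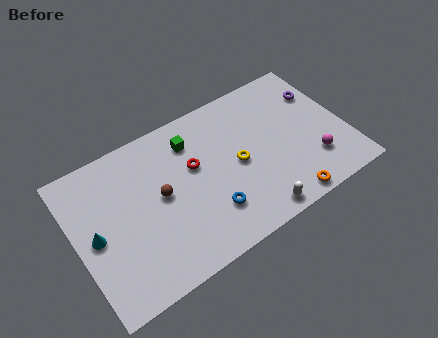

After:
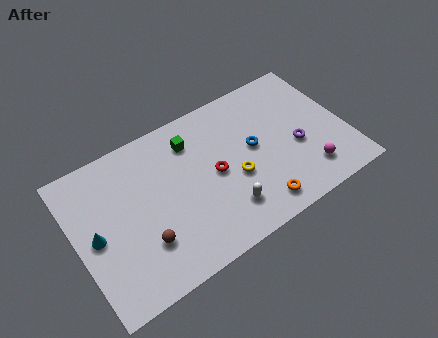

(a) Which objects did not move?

the cyan cone and the green cube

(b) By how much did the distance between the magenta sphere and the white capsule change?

+0.8

They were about 3.9 units apart before and 4.7 after — 0.8 units further apart.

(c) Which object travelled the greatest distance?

the blue torus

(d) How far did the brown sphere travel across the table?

2.5

From (4.7, 4.6) to (3.4, 2.5), the brown sphere covered √(1.3² + 2.1²) ≈ 2.5 units.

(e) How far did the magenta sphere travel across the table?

0.6

From (13.0, 2.3) to (12.6, 1.8), the magenta sphere covered √(0.4² + 0.5²) ≈ 0.6 units.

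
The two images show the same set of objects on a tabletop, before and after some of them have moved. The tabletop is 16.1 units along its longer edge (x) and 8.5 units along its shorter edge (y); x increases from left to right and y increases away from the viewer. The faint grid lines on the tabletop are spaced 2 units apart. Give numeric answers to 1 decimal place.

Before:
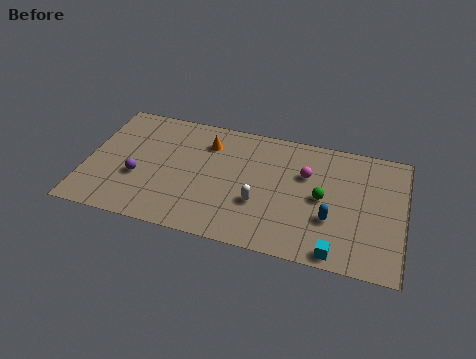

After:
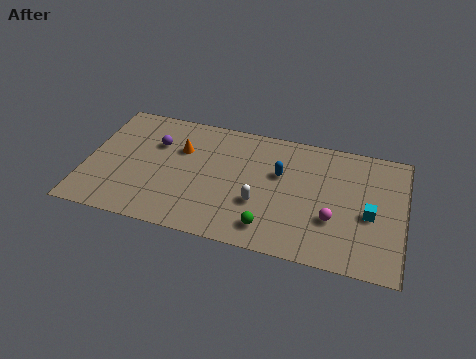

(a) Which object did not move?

the white capsule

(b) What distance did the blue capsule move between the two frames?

3.6

From (12.5, 2.9) to (9.8, 5.3), the blue capsule covered √(2.7² + 2.4²) ≈ 3.6 units.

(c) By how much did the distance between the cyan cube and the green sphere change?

+1.9

The distance was about 3.5 in the first image and 5.4 in the second, so they moved 1.9 units further apart.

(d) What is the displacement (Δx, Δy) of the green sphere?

(-2.5, -2.7)

The green sphere started near (12.0, 4.2) and ended near (9.5, 1.5).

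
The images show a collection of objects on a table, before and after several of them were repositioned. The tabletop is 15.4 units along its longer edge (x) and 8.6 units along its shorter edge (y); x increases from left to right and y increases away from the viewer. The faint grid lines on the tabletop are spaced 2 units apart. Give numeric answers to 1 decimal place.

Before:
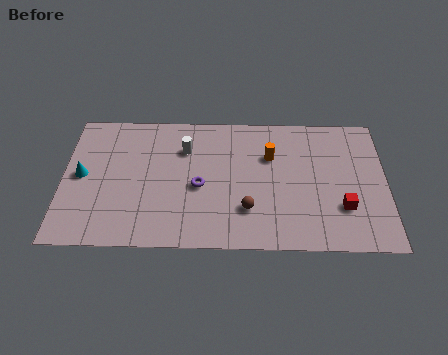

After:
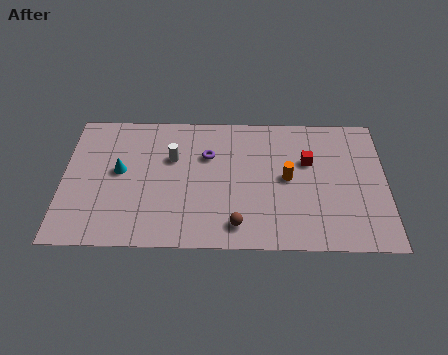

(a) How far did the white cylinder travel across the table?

0.8

From (5.8, 6.2) to (5.2, 5.6), the white cylinder covered √(0.6² + 0.6²) ≈ 0.8 units.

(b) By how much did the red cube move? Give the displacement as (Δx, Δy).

(-1.6, 2.9)

The red cube started near (13.3, 2.6) and ended near (11.7, 5.5).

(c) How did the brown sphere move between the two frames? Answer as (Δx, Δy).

(-0.5, -1.0)

The brown sphere started near (8.8, 2.4) and ended near (8.3, 1.4).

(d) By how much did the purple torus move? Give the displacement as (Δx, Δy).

(0.4, 2.0)

From the two frames, the purple torus sits at roughly (6.5, 3.8) before and (6.9, 5.8) after.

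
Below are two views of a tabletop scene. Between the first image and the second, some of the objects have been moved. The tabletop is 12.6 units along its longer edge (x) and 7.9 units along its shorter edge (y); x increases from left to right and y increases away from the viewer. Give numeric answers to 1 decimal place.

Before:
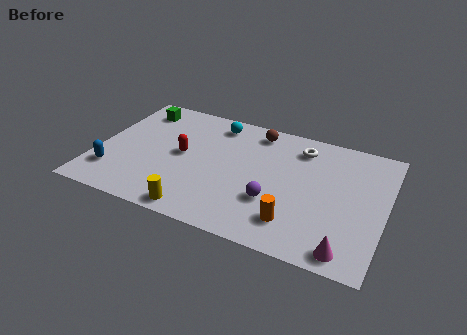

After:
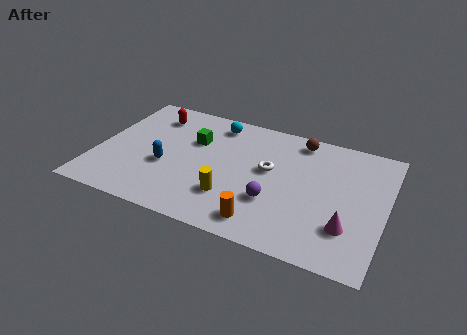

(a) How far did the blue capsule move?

2.5

From (0.9, 1.9) to (3.1, 3.1), the blue capsule covered √(2.2² + 1.2²) ≈ 2.5 units.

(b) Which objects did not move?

the purple sphere and the cyan sphere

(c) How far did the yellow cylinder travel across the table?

1.9

From (4.8, 0.8) to (6.1, 2.2), the yellow cylinder covered √(1.3² + 1.4²) ≈ 1.9 units.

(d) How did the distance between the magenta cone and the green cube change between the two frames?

-3.7

The distance was about 11.3 in the first image and 7.6 in the second, so they moved 3.7 units closer together.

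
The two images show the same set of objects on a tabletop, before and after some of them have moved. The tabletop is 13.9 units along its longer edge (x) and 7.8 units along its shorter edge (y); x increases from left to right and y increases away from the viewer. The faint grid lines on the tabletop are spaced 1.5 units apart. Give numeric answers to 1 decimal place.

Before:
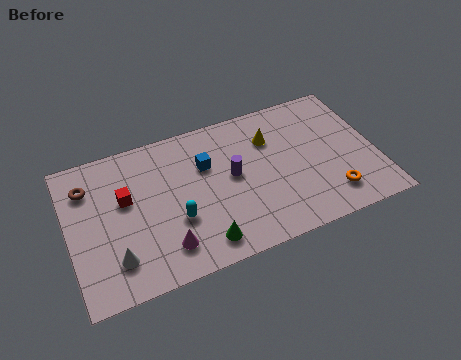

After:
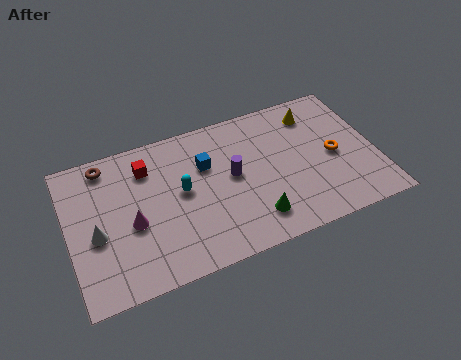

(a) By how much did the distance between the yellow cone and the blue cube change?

+2.2

The distance was about 3.0 in the first image and 5.2 in the second, so they moved 2.2 units further apart.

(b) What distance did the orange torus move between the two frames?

2.1

From (11.6, 1.6) to (12.0, 3.7), the orange torus covered √(0.4² + 2.1²) ≈ 2.1 units.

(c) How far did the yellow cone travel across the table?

2.2

The yellow cone moved from about (9.3, 5.6) to (11.4, 6.3), a distance of √(2.1² + 0.7²) ≈ 2.2.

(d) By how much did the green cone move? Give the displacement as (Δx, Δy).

(2.4, 0.4)

From the two frames, the green cone sits at roughly (5.7, 1.2) before and (8.1, 1.6) after.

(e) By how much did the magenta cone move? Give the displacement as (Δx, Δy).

(-1.3, 1.7)

The magenta cone was at about (4.1, 1.6) and moved to about (2.8, 3.3).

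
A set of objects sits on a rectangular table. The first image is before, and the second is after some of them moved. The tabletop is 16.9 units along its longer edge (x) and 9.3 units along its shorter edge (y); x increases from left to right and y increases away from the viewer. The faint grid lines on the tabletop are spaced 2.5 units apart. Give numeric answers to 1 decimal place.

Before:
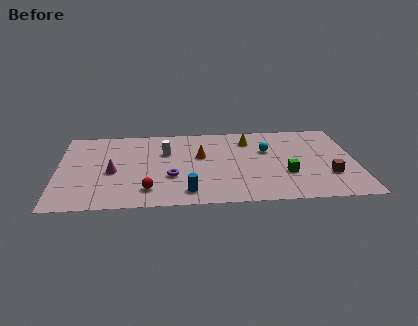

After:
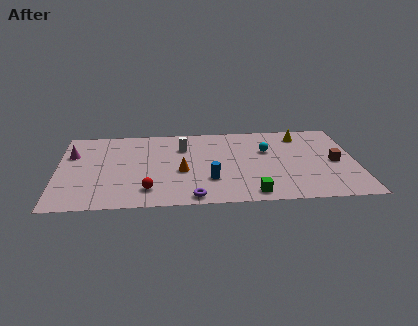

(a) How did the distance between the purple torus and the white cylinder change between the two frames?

+2.9

The distance was about 2.9 in the first image and 5.8 in the second, so they moved 2.9 units further apart.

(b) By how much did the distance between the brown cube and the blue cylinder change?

-0.8

They were about 8.1 units apart before and 7.3 after — 0.8 units closer together.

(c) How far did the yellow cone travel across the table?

3.0

The yellow cone was near (10.9, 7.3) before and (13.9, 7.7) after, so it travelled √(3.0² + 0.4²) ≈ 3.0 units.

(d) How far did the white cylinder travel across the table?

1.1

The white cylinder moved from about (6.1, 6.2) to (7.1, 6.7), a distance of √(1.0² + 0.5²) ≈ 1.1.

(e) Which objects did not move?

the red sphere and the cyan sphere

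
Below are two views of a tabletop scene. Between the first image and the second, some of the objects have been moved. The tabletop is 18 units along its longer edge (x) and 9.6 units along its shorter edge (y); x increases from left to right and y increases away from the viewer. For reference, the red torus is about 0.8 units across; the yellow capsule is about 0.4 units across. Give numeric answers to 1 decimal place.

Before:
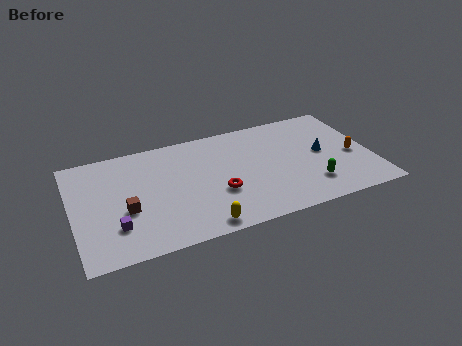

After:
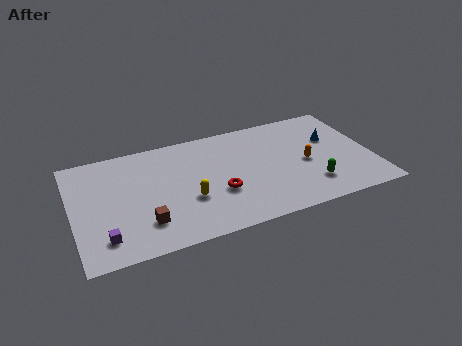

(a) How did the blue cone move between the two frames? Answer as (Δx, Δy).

(0.7, 1.1)

The blue cone started near (15.1, 5.0) and ended near (15.8, 6.1).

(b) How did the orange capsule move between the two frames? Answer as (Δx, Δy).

(-2.9, 0.2)

The orange capsule started near (16.9, 4.2) and ended near (14.0, 4.4).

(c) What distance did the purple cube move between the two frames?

1.0

From (2.4, 2.6) to (1.7, 1.9), the purple cube covered √(0.7² + 0.7²) ≈ 1.0 units.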